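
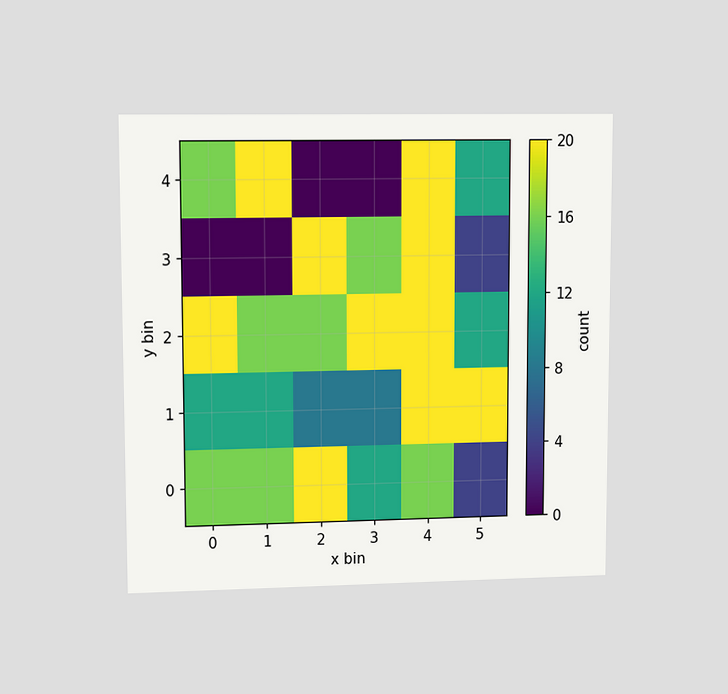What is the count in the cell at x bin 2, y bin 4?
0

The chart is viewed at a slight angle. Matching the cell (2, 4) against the colorbar gives 0.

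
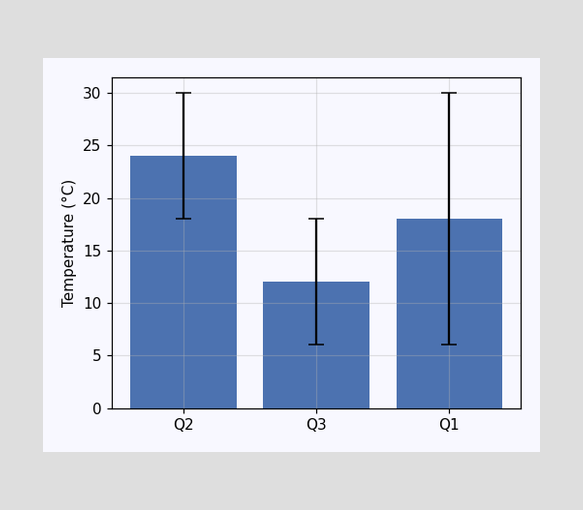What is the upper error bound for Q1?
The Q1 bar's upper whisker reaches 30°C.

30°C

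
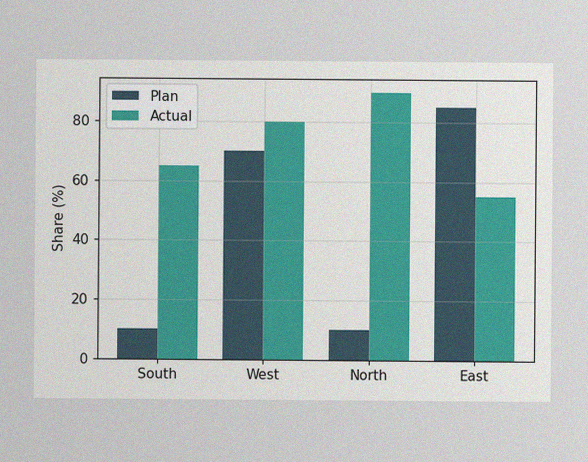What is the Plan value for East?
The image has some photo noise and uneven lighting. The Plan bar at East reaches 85% on the y-axis.

85%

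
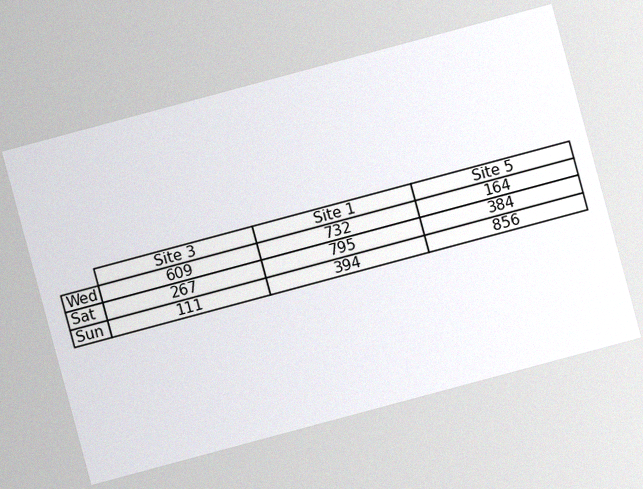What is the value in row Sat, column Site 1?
795

The chart is tilted about 15° counter-clockwise, with some photo noise. The (Sat, Site 1) cell reads 795.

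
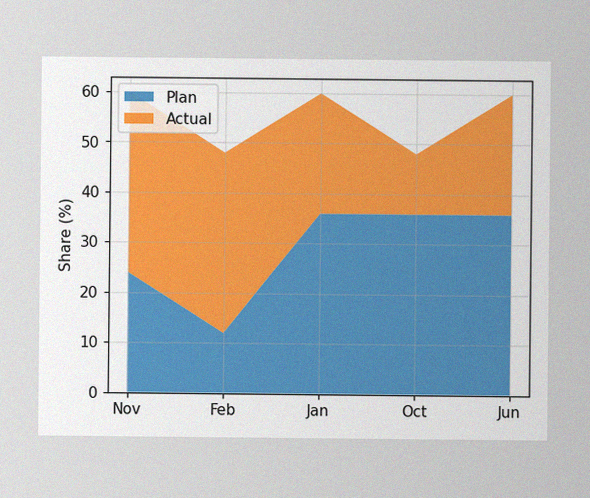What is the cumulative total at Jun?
The image has some photo noise and uneven lighting. The stacked total at Jun reaches 60%.

60%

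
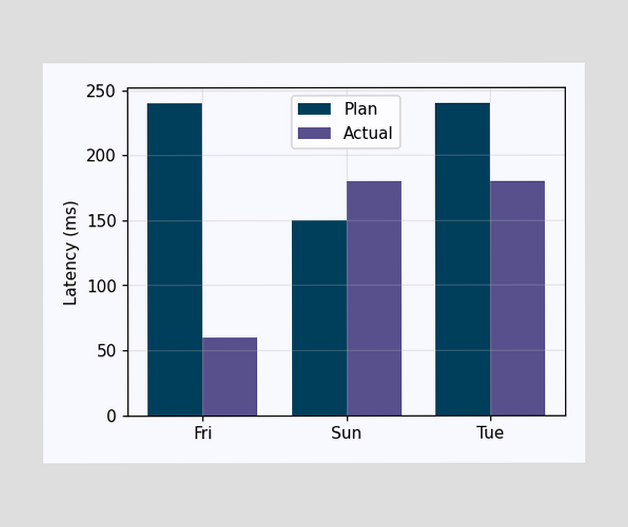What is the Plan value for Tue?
The Plan bar at Tue reaches 240ms on the y-axis.

240ms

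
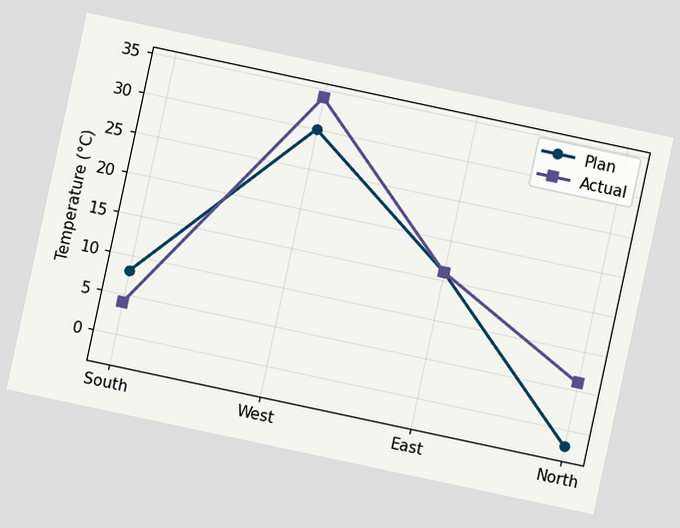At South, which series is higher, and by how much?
Plan, by 4°C

The chart is tilted about 12° clockwise. At South, Plan sits above the other line by 4°C.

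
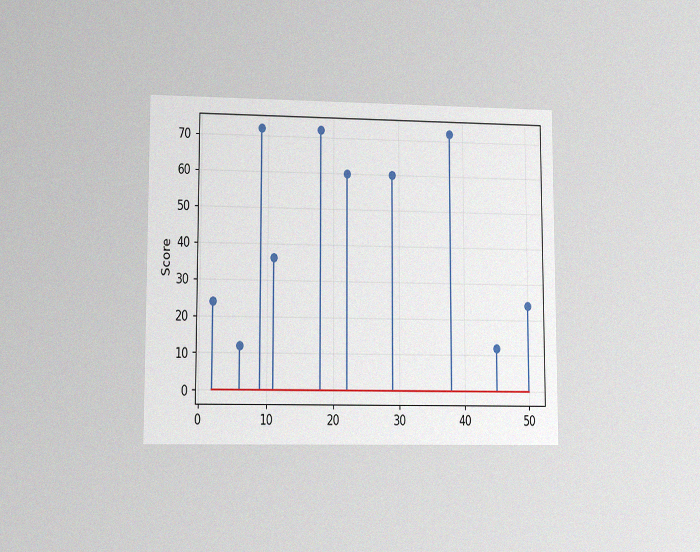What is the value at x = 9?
72

The chart is viewed at a slight angle, with some photo noise. The stem at x=9 reaches 72.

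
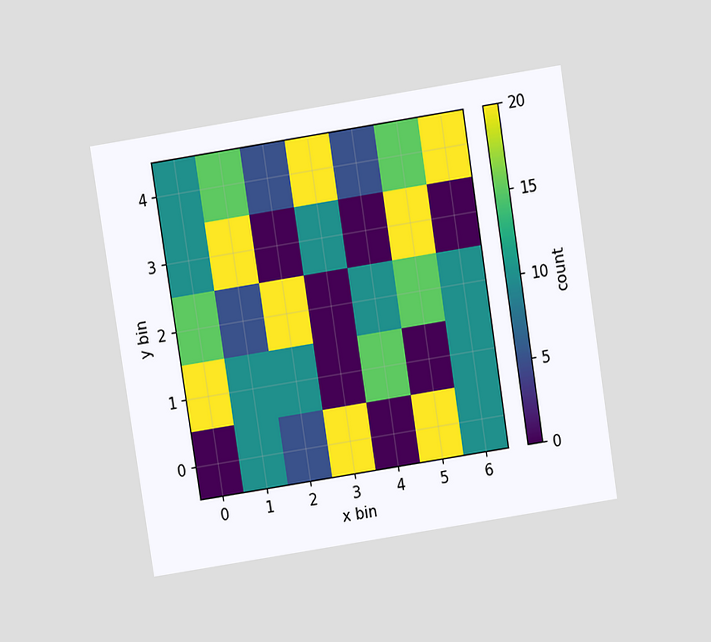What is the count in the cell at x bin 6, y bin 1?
The chart is tilted about 9° counter-clockwise and viewed slightly from above. Matching the cell (6, 1) against the colorbar gives 10.

10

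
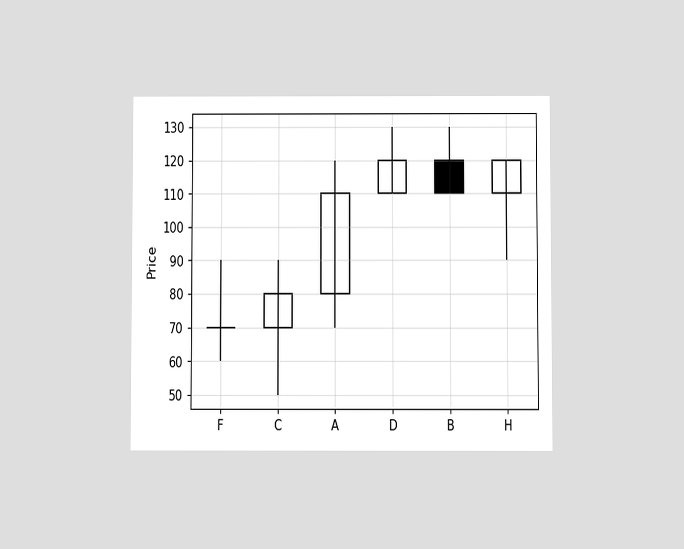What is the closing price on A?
The chart is viewed at a slight angle. The A candle closes at 110.

110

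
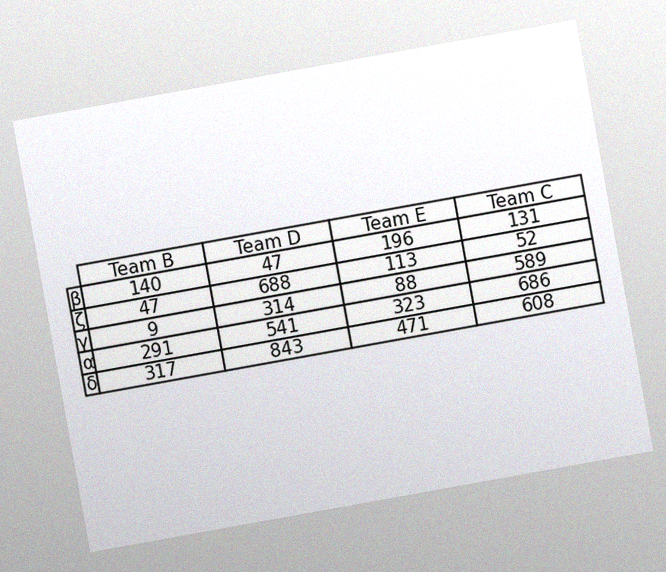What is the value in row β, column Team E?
The chart is tilted about 10° counter-clockwise, with some photo noise. The (β, Team E) cell reads 196.

196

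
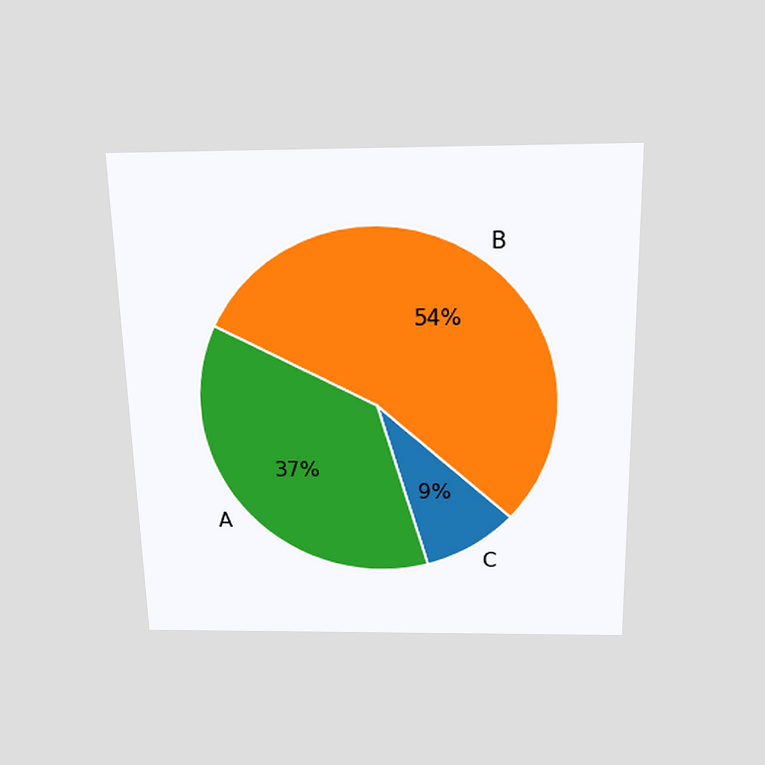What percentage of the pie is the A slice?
37%

The chart is viewed slightly from above. The A slice takes up 37% of the pie.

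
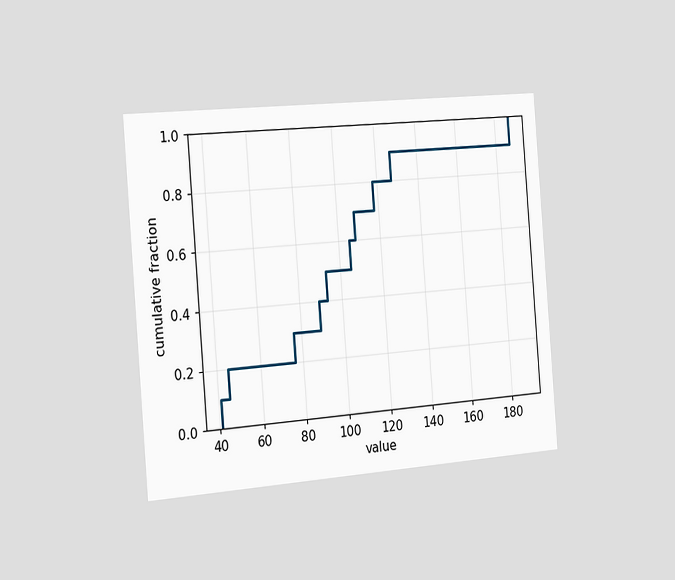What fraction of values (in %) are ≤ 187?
100%

The chart is tilted about 4° counter-clockwise and viewed slightly from the left. At x=187 the ECDF step is at 100%.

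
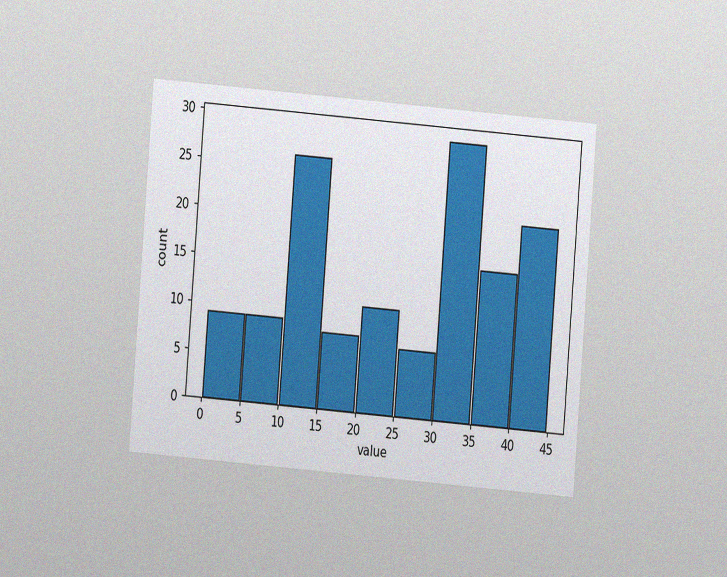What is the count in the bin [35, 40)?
16

The chart is tilted about 5° clockwise and viewed at a slight angle, with some photo noise. The [35, 40) bin has height 16.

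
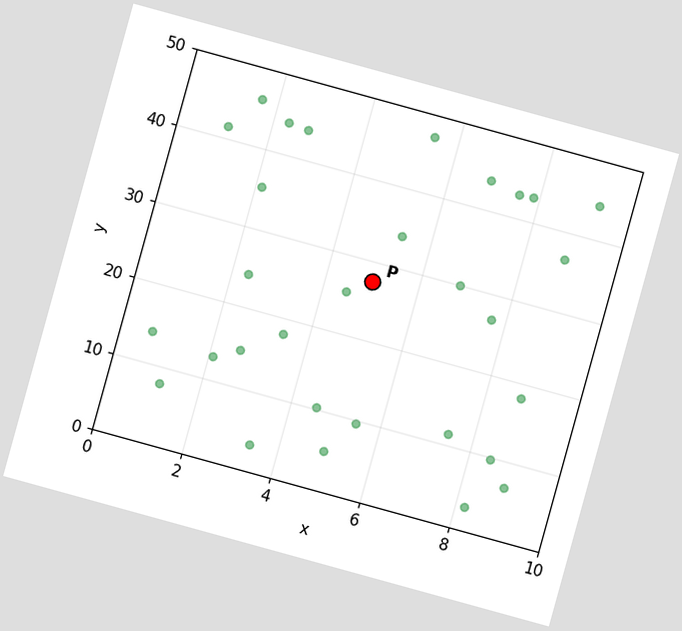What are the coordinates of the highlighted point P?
The chart is tilted about 15° clockwise. Following the gridlines from P to each axis, P sits at (5, 27.5).

(5, 27.5)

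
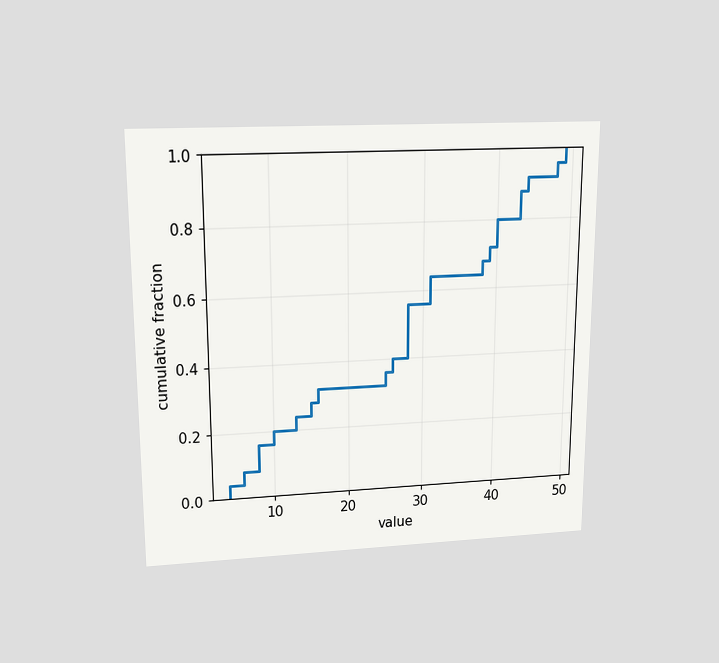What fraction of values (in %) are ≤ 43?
88%

The chart is viewed slightly from above. At x=43 the ECDF step is at 88%.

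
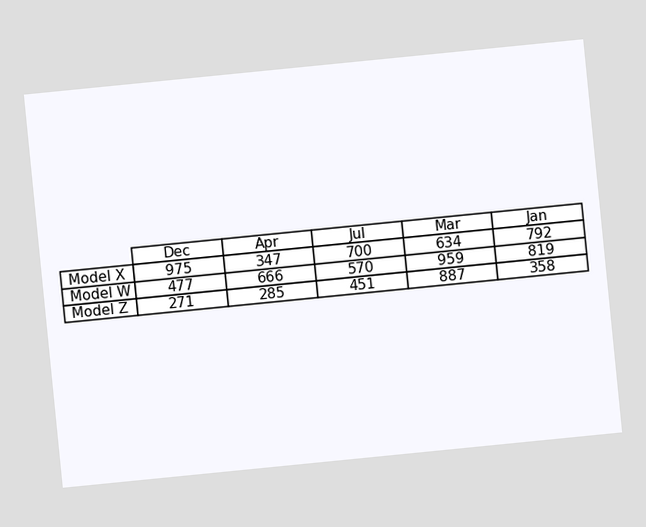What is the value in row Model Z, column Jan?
358

The chart is tilted about 6° counter-clockwise. The (Model Z, Jan) cell reads 358.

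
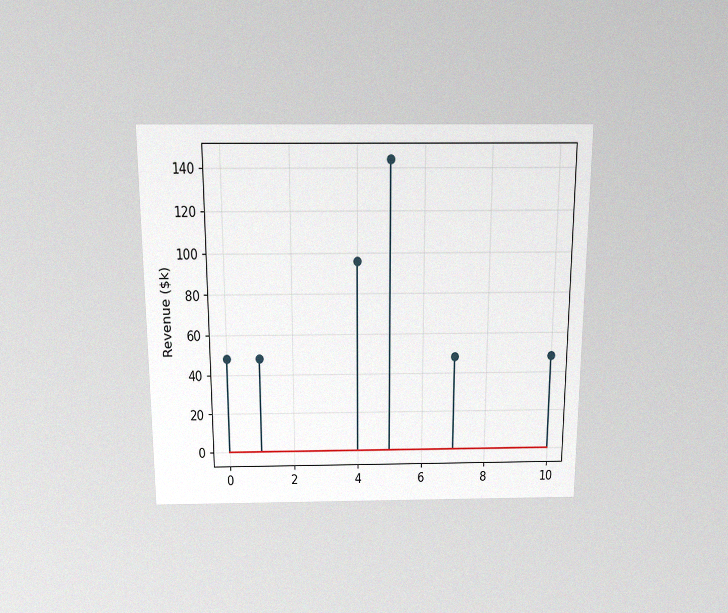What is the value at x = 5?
The chart is viewed slightly from above, with some photo noise. The stem at x=5 reaches $144k.

$144k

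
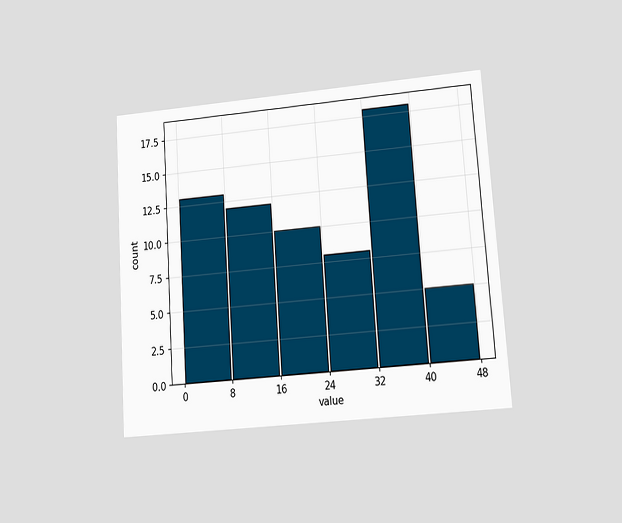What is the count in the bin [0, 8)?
The chart is tilted about 4° counter-clockwise and viewed at a slight angle. The [0, 8) bin has height 13.

13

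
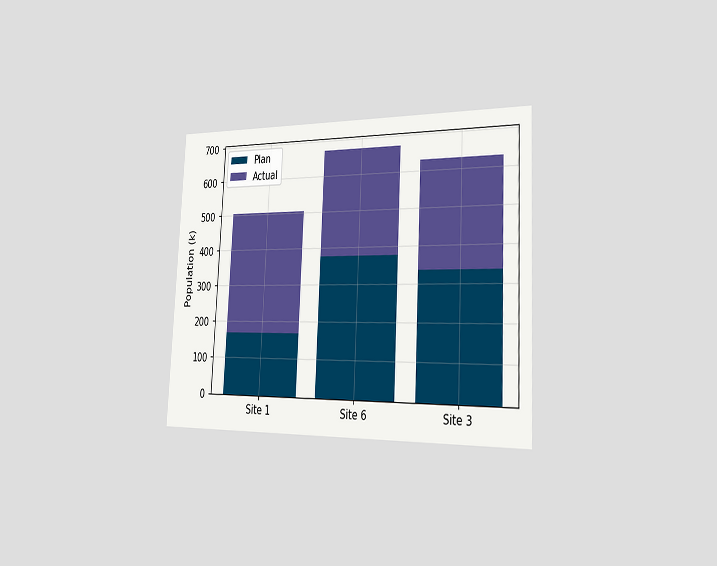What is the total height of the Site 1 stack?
The chart is tilted about 3° clockwise and viewed slightly from the right. The Site 1 stack's top reaches 504k on the y-axis.

504k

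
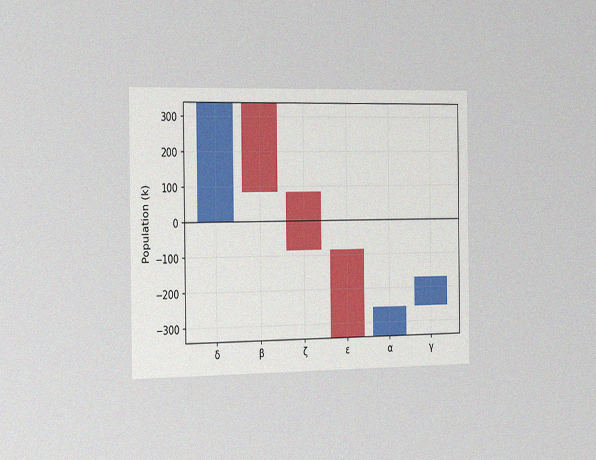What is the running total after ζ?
The chart is viewed slightly from the left, with some photo noise. After ζ the running total reaches -85k.

-85k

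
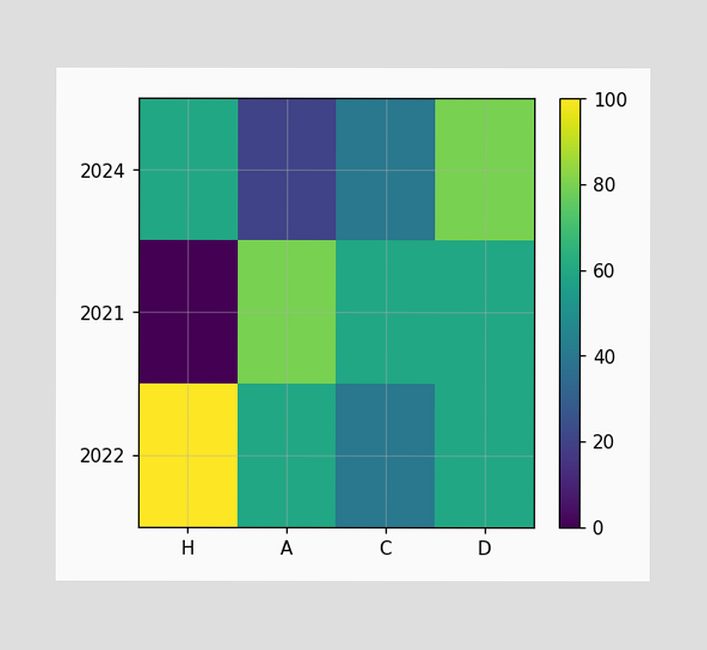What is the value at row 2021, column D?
Matching cell (2021, D) against the colorbar gives 60.

60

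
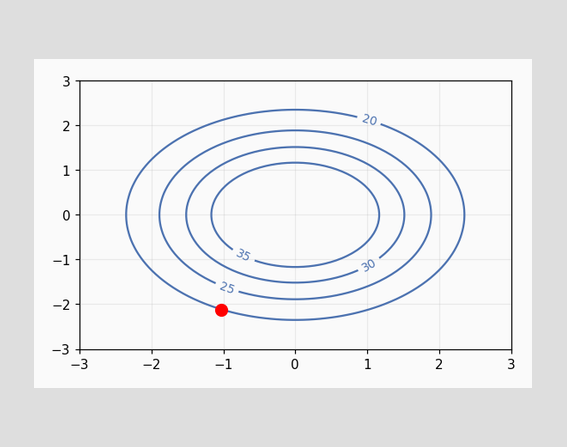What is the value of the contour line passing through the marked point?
20

The marked point sits on the contour labelled 20.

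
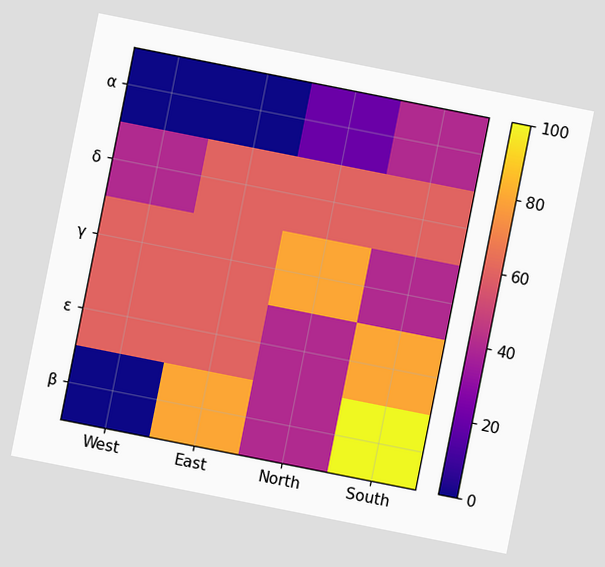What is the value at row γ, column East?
60

The chart is tilted about 11° clockwise. Matching cell (γ, East) against the colorbar gives 60.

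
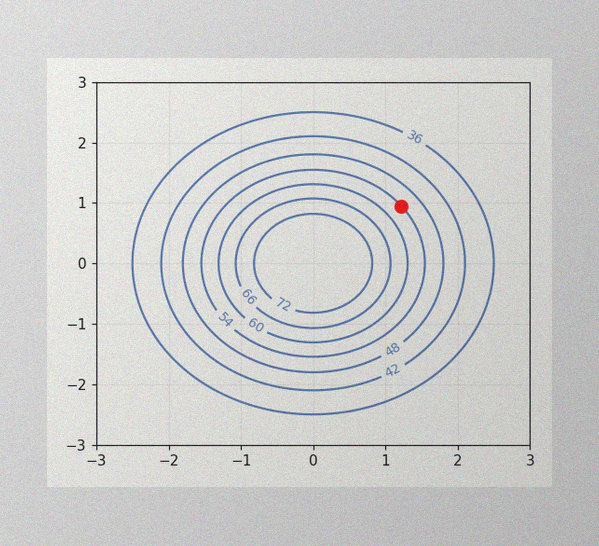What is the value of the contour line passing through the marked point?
54

The image has some photo noise and uneven lighting. The marked point sits on the contour labelled 54.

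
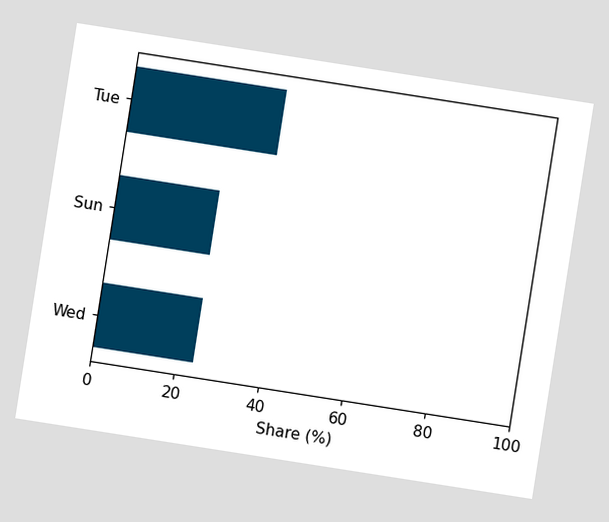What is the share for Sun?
The chart is tilted about 9° clockwise. Reading along the chart's x-axis, the Sun bar reaches 24%.

24%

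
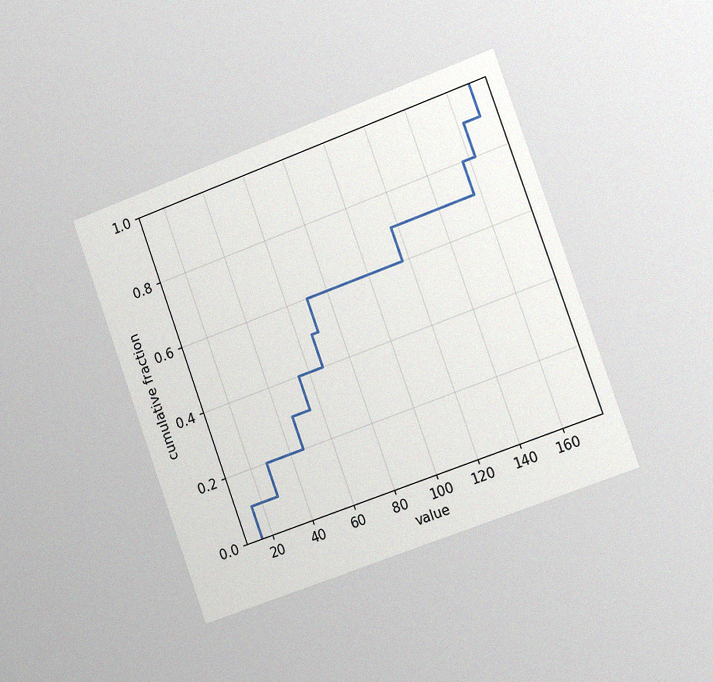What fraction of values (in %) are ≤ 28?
The chart is tilted about 20° counter-clockwise and viewed slightly from the right, with some photo noise. At x=28 the ECDF step is at 20%.

20%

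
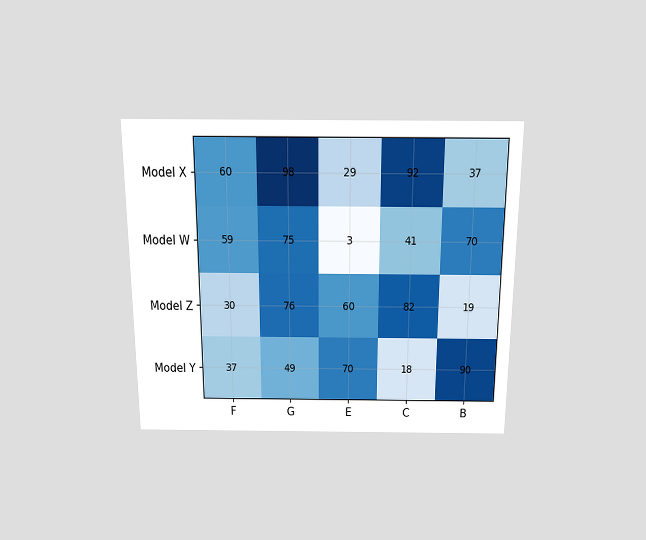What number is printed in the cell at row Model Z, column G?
76

The chart is viewed slightly from above. The (Model Z, G) cell reads 76.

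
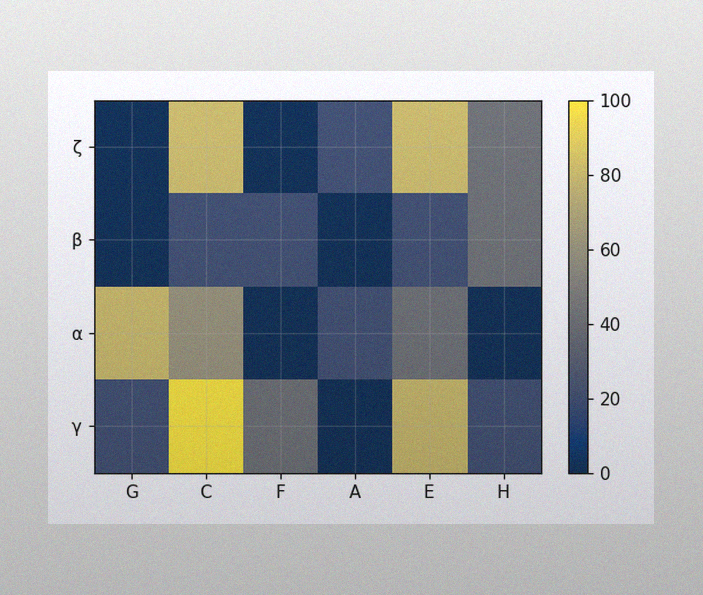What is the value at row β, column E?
The image has some photo noise and uneven lighting. Matching cell (β, E) against the colorbar gives 20.

20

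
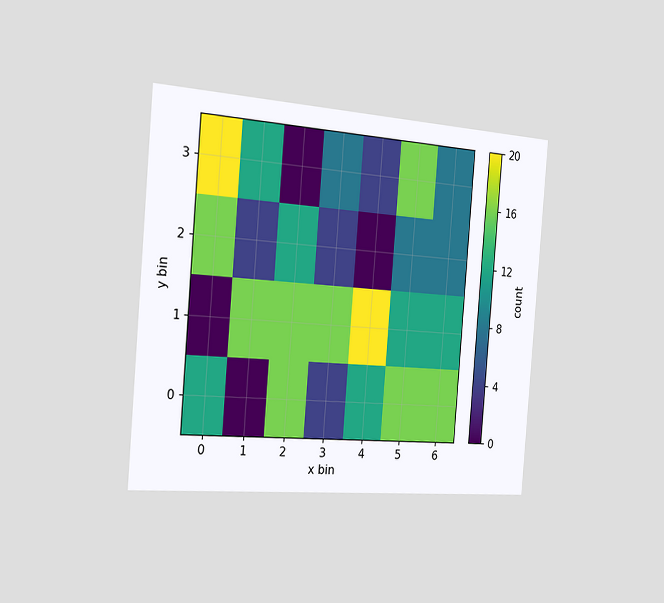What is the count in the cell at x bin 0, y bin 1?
The chart is tilted about 5° clockwise and viewed slightly from the left. Matching the cell (0, 1) against the colorbar gives 0.

0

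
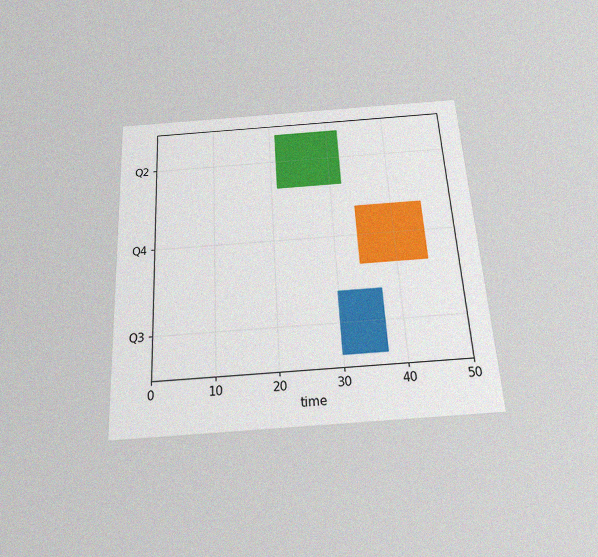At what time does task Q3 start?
The chart is tilted about 3° counter-clockwise and viewed slightly from below, with some photo noise. The Q3 bar begins at t=30.

30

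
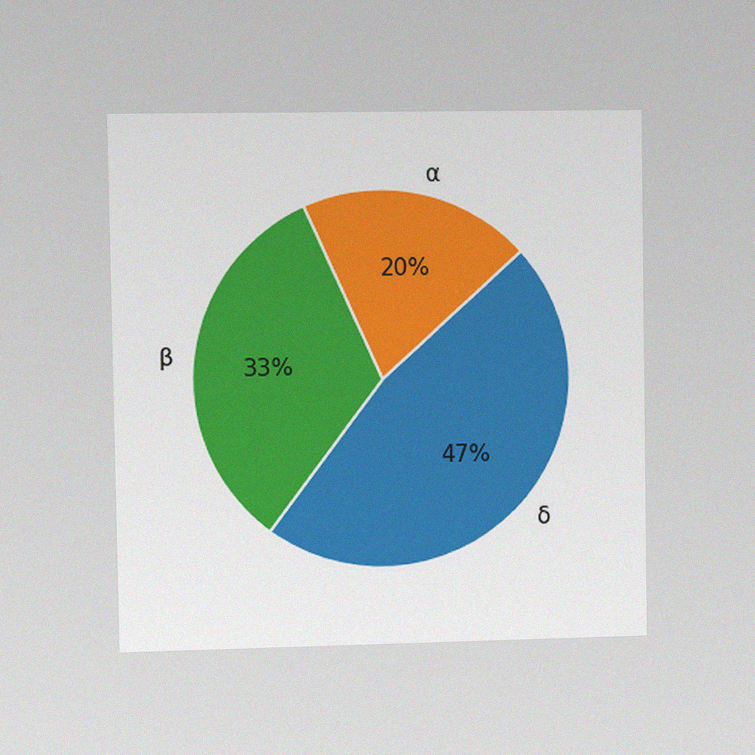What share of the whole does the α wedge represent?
20%

The chart is viewed slightly from the left, with some photo noise. The α slice takes up 20% of the pie.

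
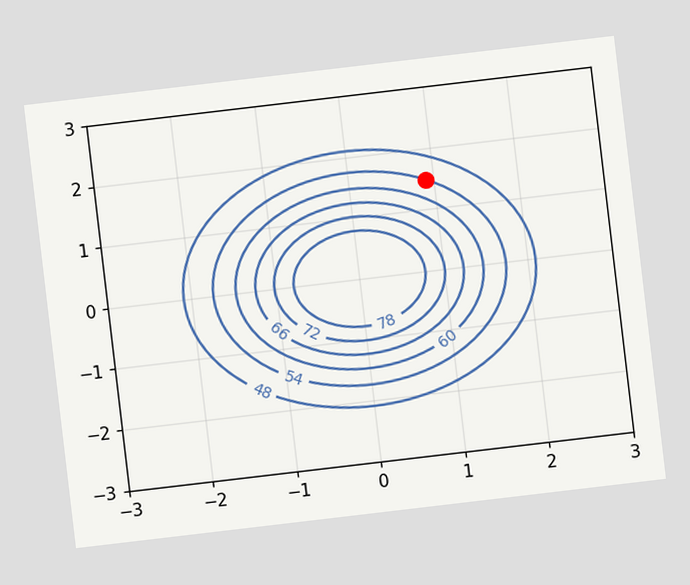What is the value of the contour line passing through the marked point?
The chart is tilted about 7° counter-clockwise. The marked point sits on the contour labelled 54.

54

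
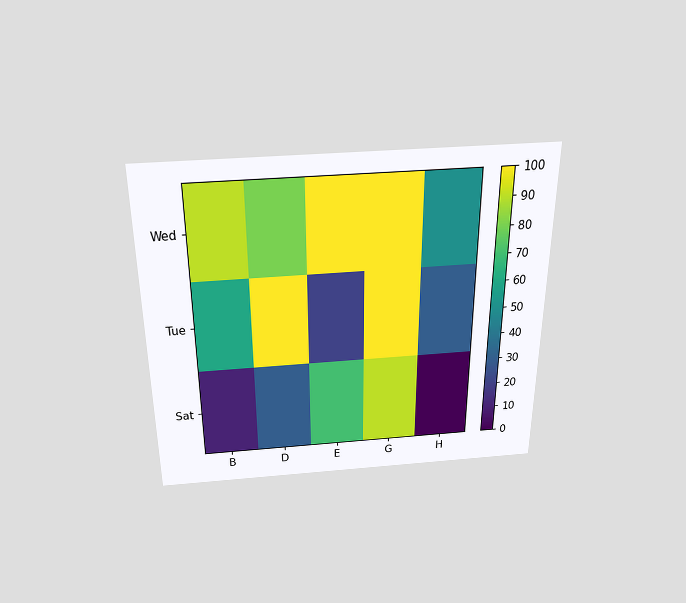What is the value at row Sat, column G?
The chart is viewed slightly from above. Matching cell (Sat, G) against the colorbar gives 90.

90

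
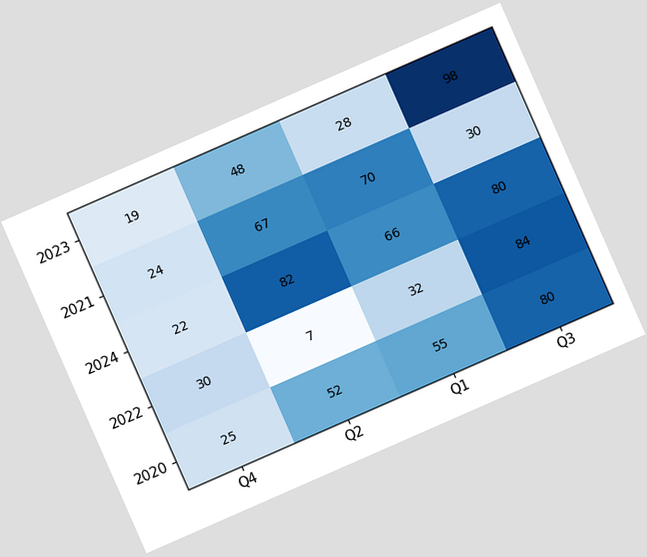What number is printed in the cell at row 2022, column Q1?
32

The chart is tilted about 24° counter-clockwise. The (2022, Q1) cell reads 32.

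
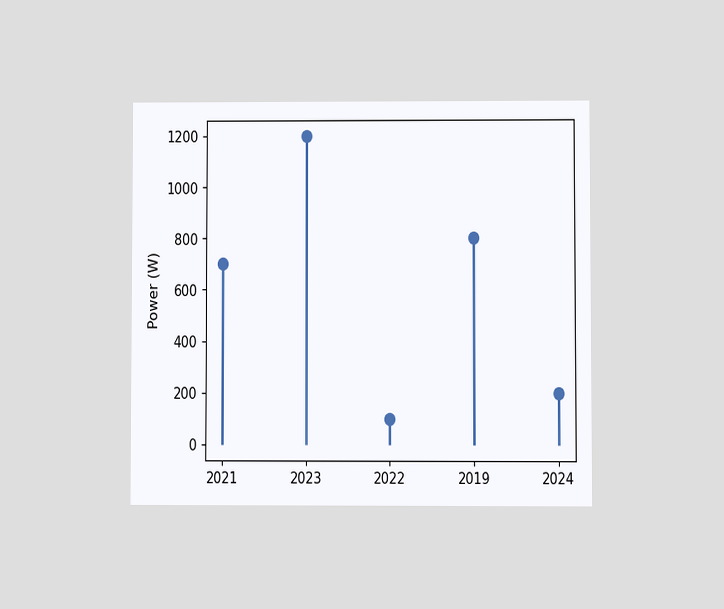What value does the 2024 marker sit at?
The chart is viewed at a slight angle. The 2024 marker sits at 200W.

200W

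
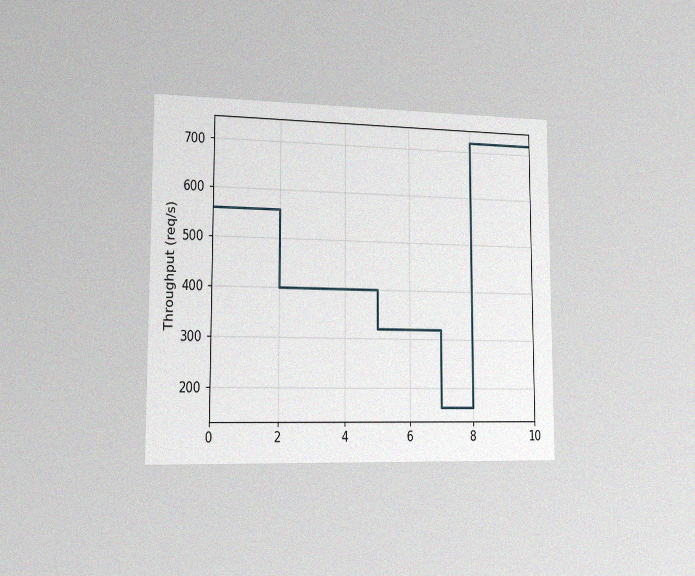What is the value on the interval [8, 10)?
The chart is viewed slightly from the left, with some photo noise. On [8, 10) the step sits at 720req/s.

720req/s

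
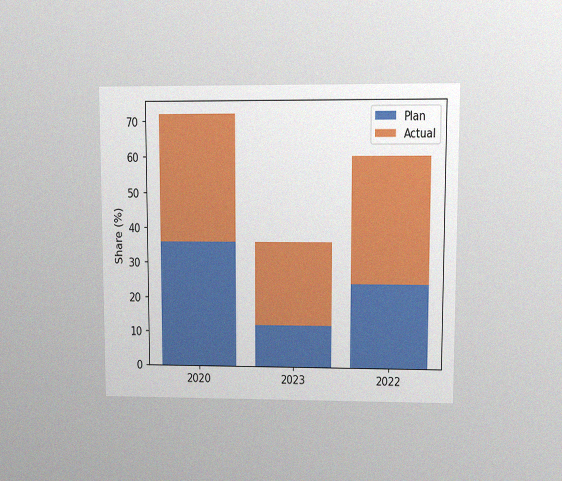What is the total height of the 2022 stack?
60%

The chart is viewed at a slight angle, with some photo noise. The 2022 stack's top reaches 60% on the y-axis.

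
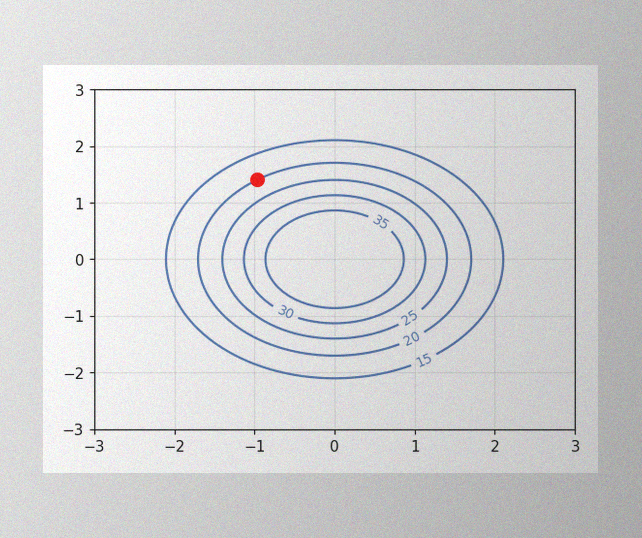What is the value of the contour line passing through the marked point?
The image has some photo noise and uneven lighting. The marked point sits on the contour labelled 20.

20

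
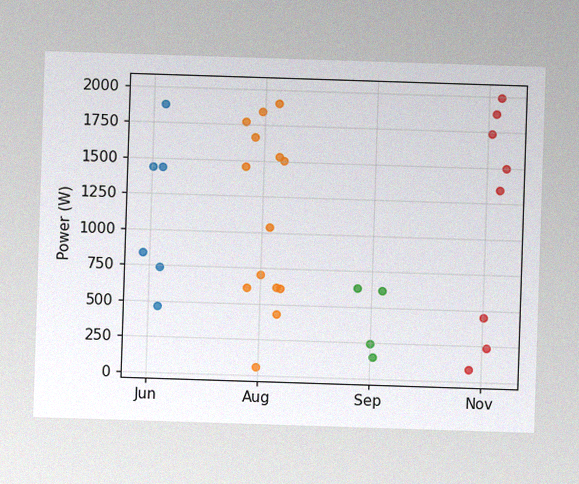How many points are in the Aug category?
14

The image has some photo noise and uneven lighting. Counting the markers in the Aug column gives 14.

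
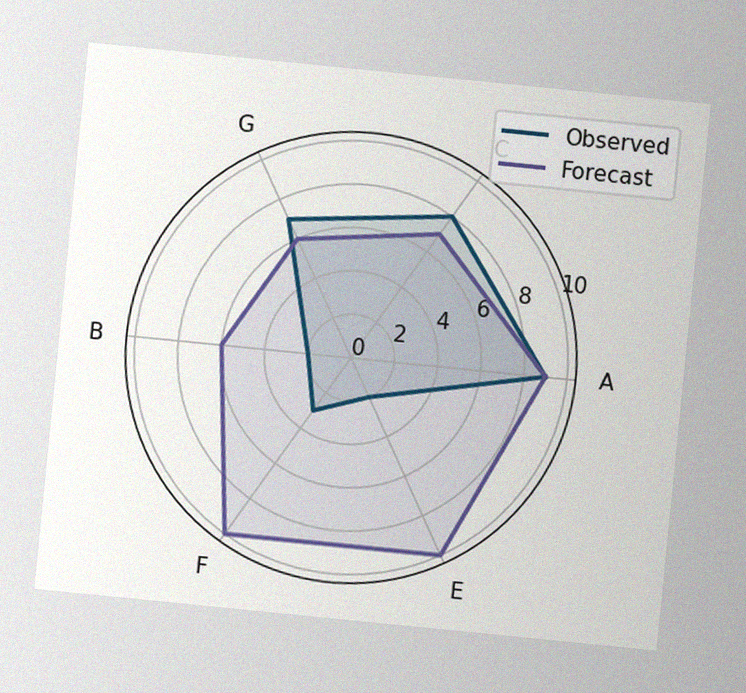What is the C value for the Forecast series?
7

The chart is tilted about 6° clockwise, with some photo noise. On the C axis, Forecast reaches 7.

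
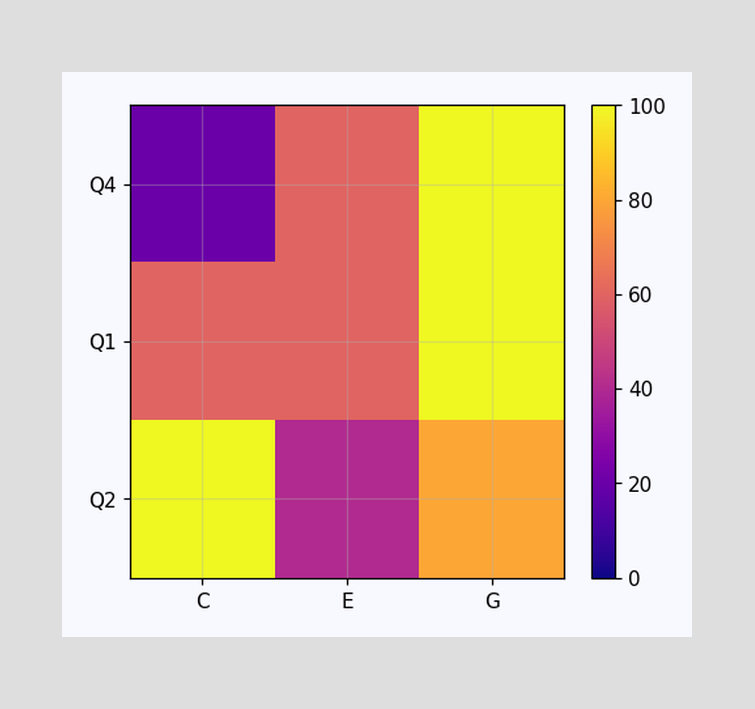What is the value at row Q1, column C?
60

Matching cell (Q1, C) against the colorbar gives 60.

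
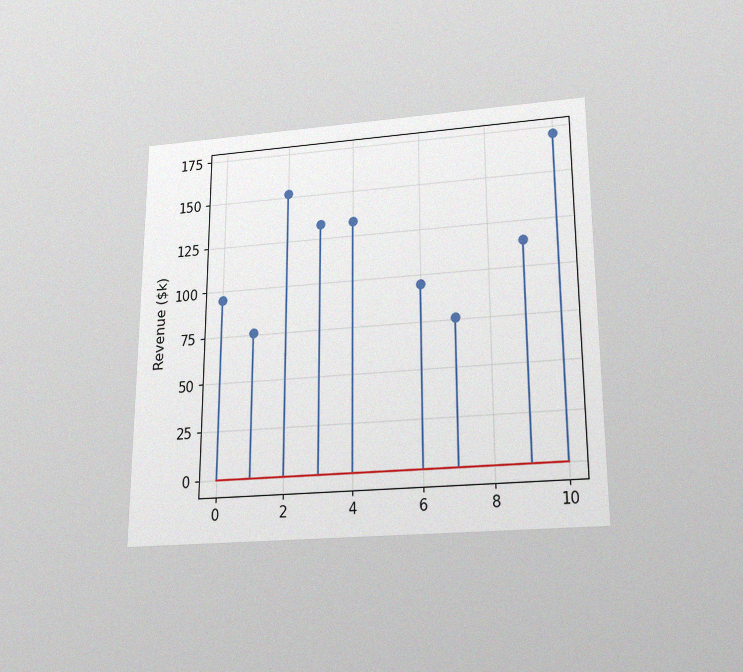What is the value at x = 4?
$133k

The chart is viewed slightly from below, with some photo noise. The stem at x=4 reaches $133k.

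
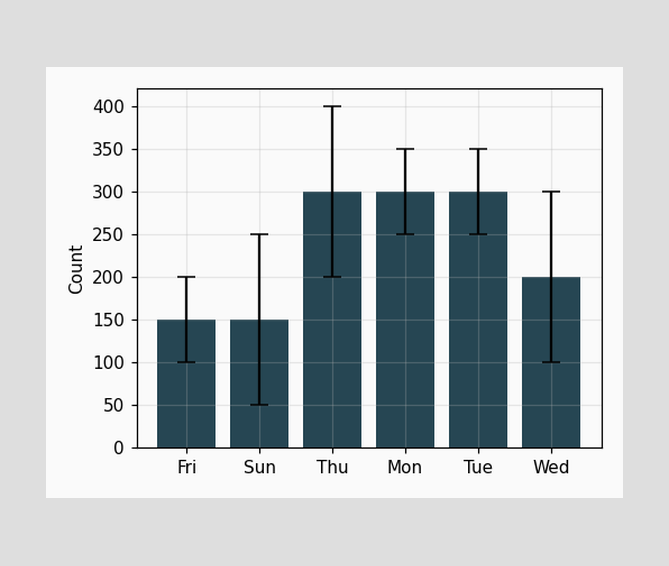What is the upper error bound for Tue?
The Tue bar's upper whisker reaches 350.

350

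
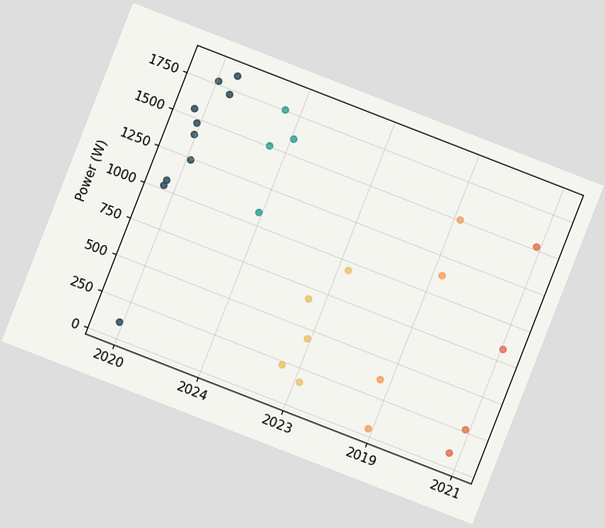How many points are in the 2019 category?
The chart is tilted about 21° clockwise. Counting the markers in the 2019 column gives 4.

4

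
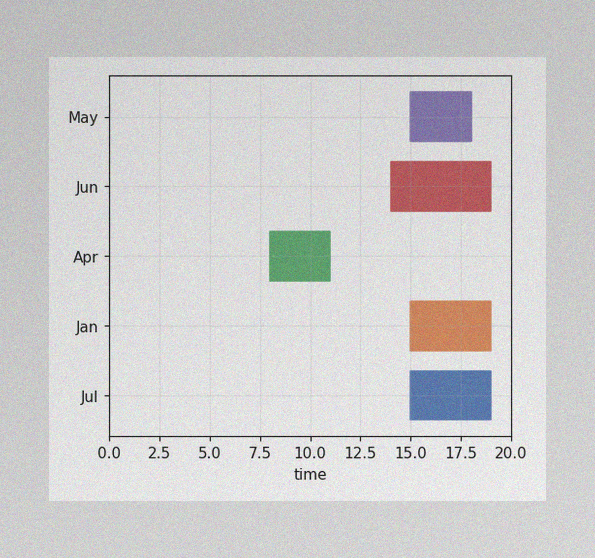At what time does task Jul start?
The image has some photo noise and uneven lighting. The Jul bar begins at t=15.

15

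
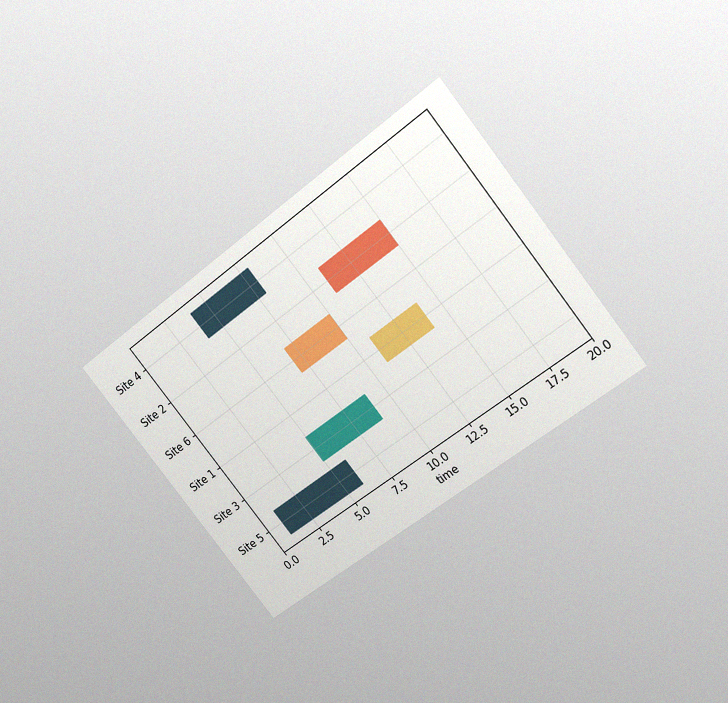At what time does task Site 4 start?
The chart is tilted about 39° counter-clockwise and viewed slightly from above, with some photo noise. The Site 4 bar begins at t=4.

4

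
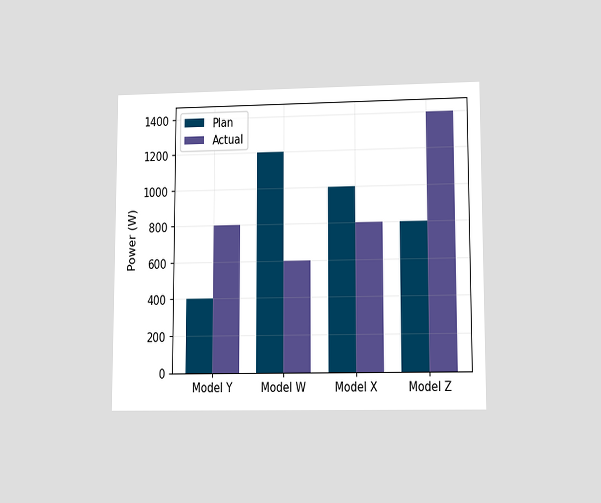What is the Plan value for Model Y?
The chart is viewed at a slight angle. The Plan bar at Model Y reaches 400W on the y-axis.

400W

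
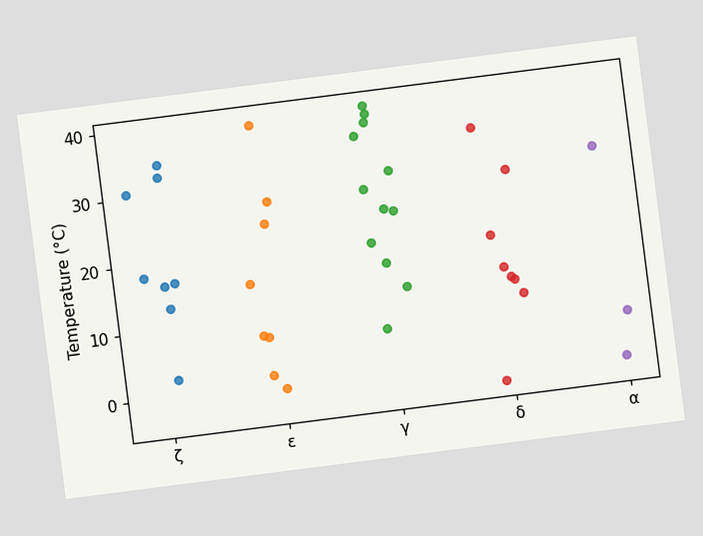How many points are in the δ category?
The chart is tilted about 7° counter-clockwise. Counting the markers in the δ column gives 8.

8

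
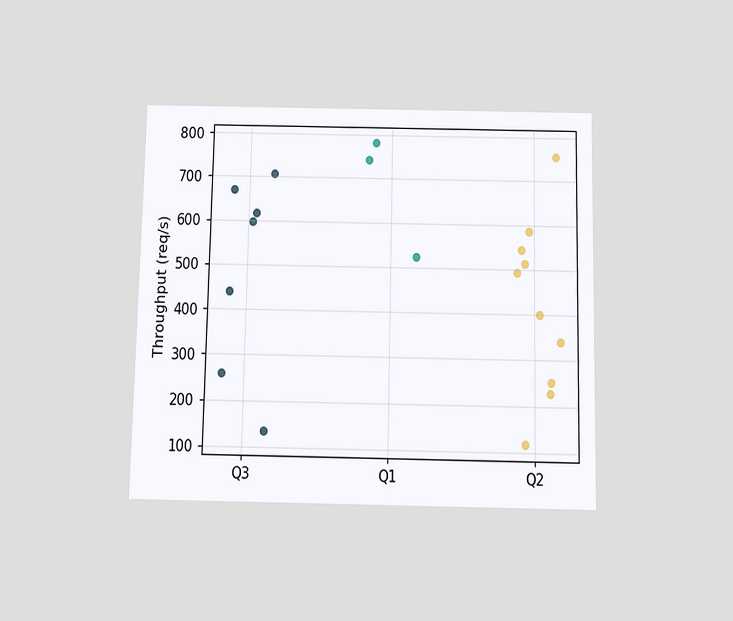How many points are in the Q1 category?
3

The chart is viewed slightly from below. Counting the markers in the Q1 column gives 3.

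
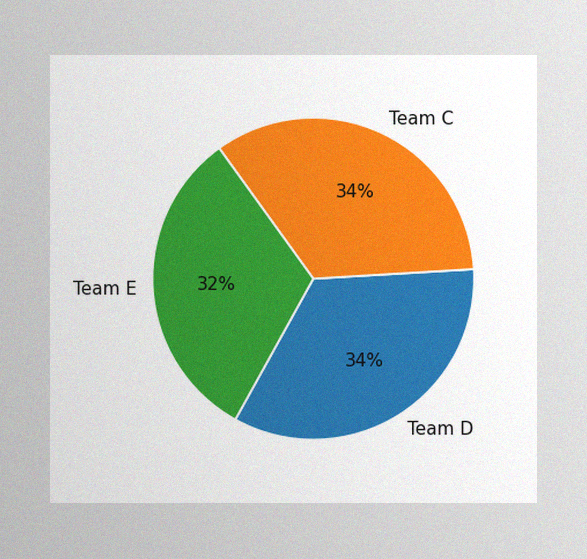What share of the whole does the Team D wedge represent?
34%

The image has some photo noise and uneven lighting. The Team D slice takes up 34% of the pie.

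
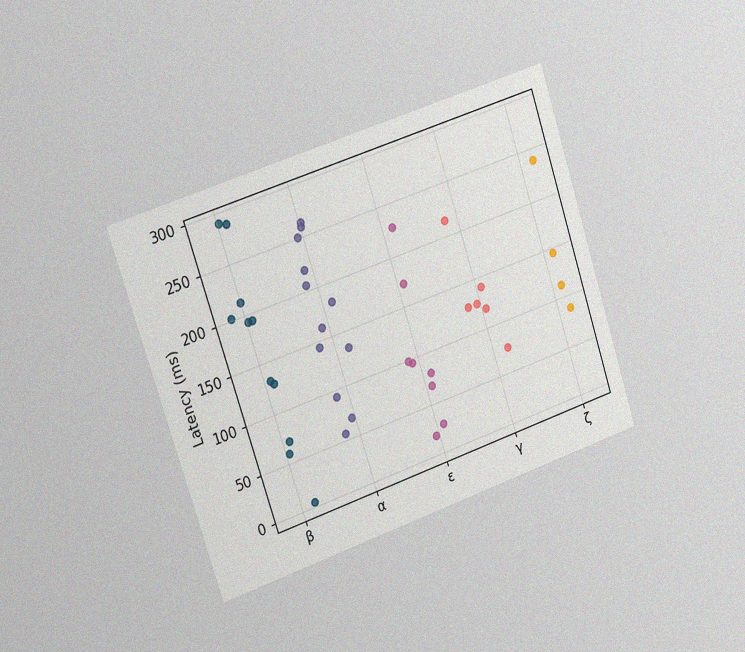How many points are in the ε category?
8

The chart is tilted about 18° counter-clockwise and viewed slightly from the left, with some photo noise. Counting the markers in the ε column gives 8.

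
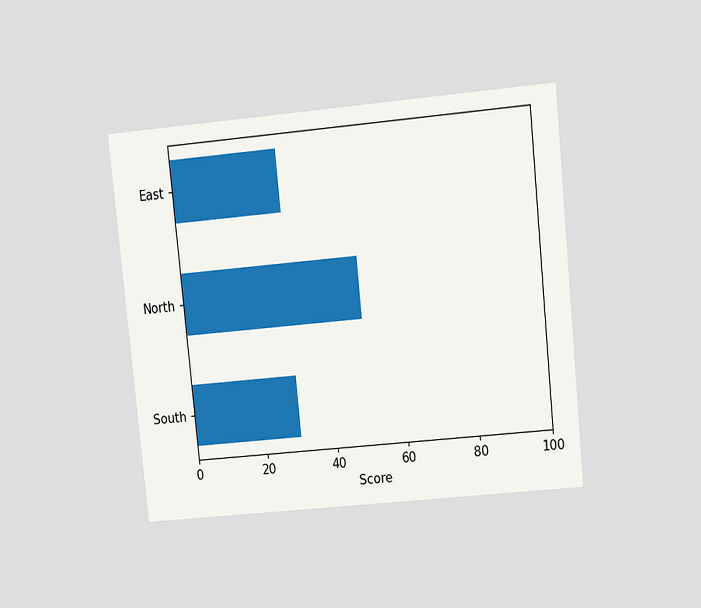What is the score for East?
30

The chart is tilted about 6° counter-clockwise and viewed at a slight angle. Reading along the chart's x-axis, the East bar reaches 30.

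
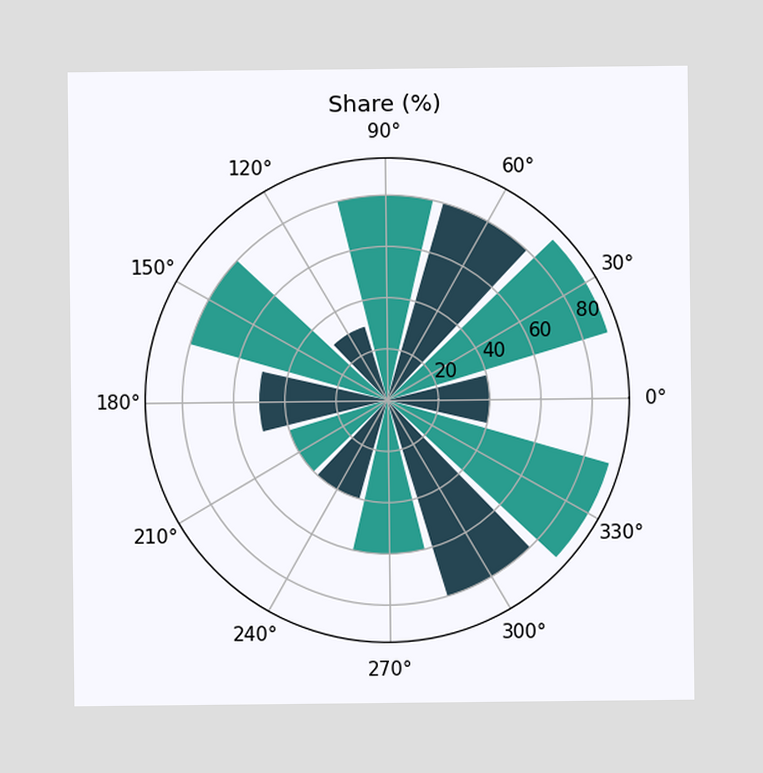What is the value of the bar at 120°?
30%

The bar at 120° reaches 30% on the radial axis.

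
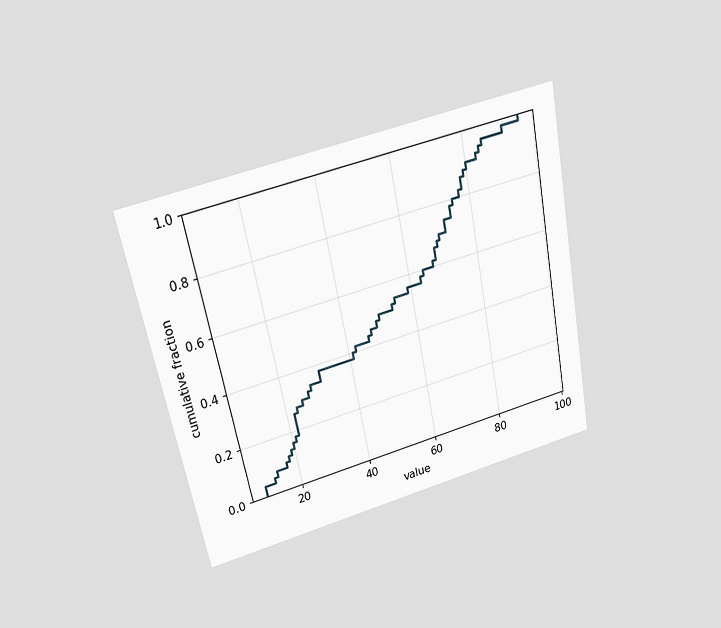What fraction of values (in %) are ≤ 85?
The chart is tilted about 11° counter-clockwise and viewed slightly from above. At x=85 the ECDF step is at 96%.

96%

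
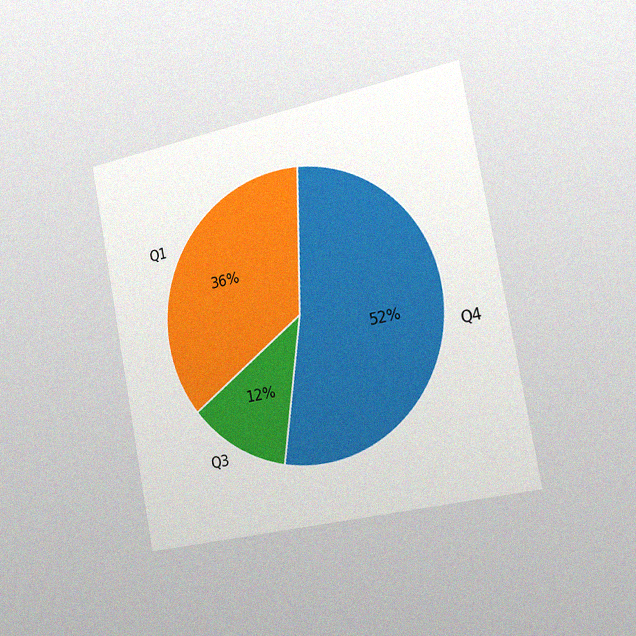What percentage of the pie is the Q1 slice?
The chart is tilted about 11° counter-clockwise and viewed slightly from the right, with some photo noise. The Q1 slice takes up 36% of the pie.

36%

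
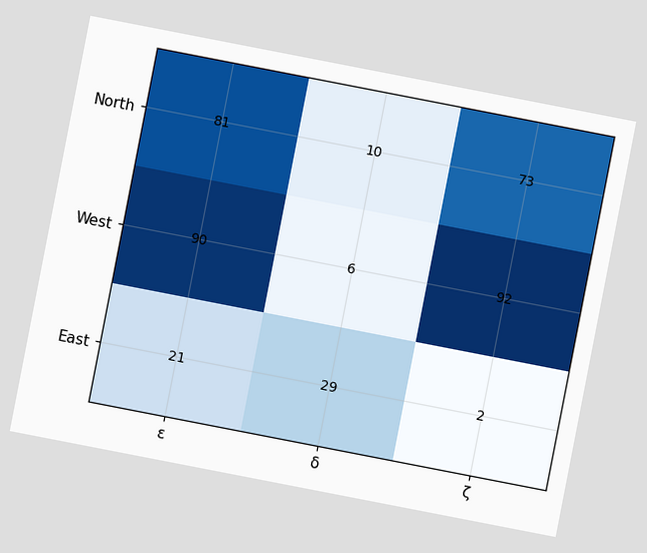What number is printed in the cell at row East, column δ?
29

The chart is tilted about 11° clockwise. The (East, δ) cell reads 29.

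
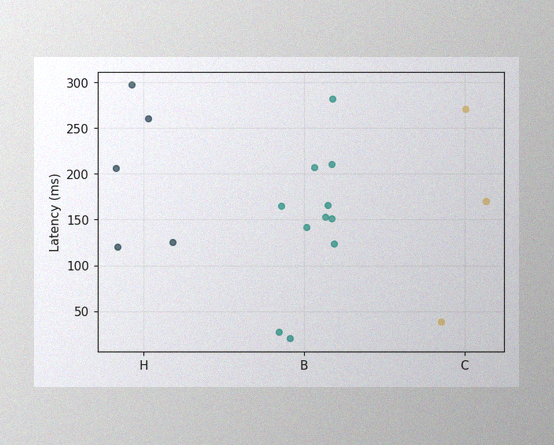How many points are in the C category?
The image has some photo noise and uneven lighting. Counting the markers in the C column gives 3.

3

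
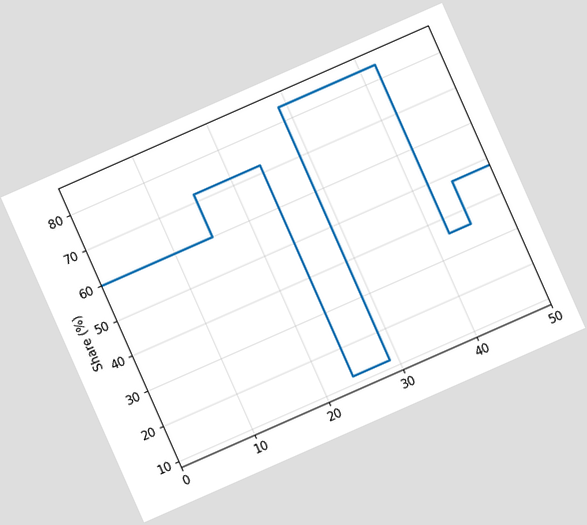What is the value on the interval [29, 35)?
84%

The chart is tilted about 24° counter-clockwise. On [29, 35) the step sits at 84%.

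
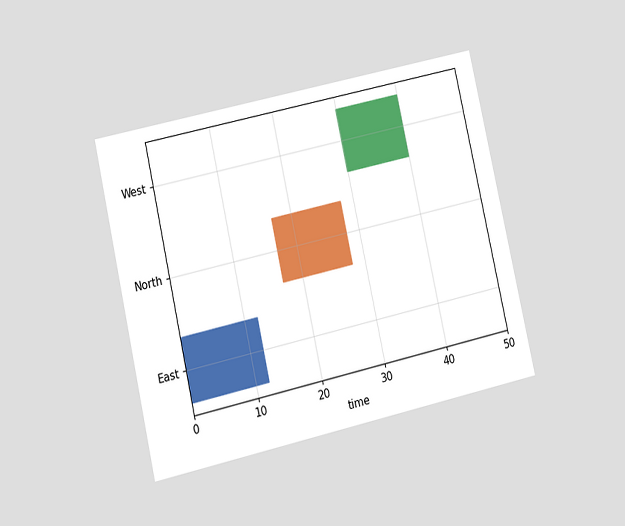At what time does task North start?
The chart is tilted about 13° counter-clockwise and viewed at a slight angle. The North bar begins at t=17.

17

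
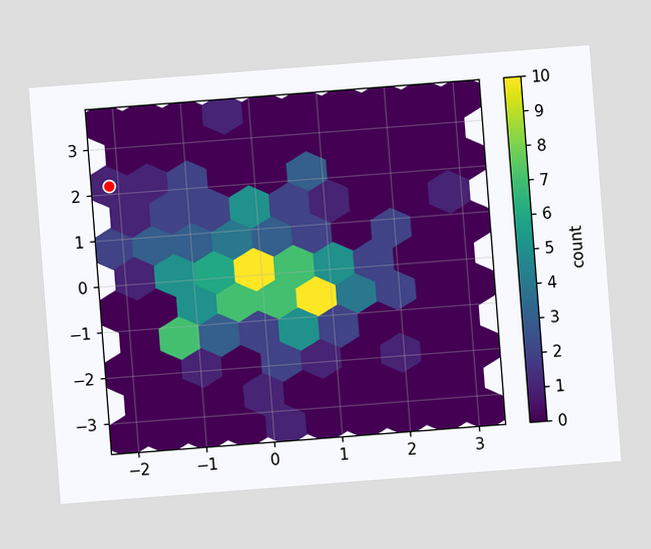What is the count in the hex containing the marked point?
The chart is tilted about 4° counter-clockwise. The marked hex reads 1 on the colorbar.

1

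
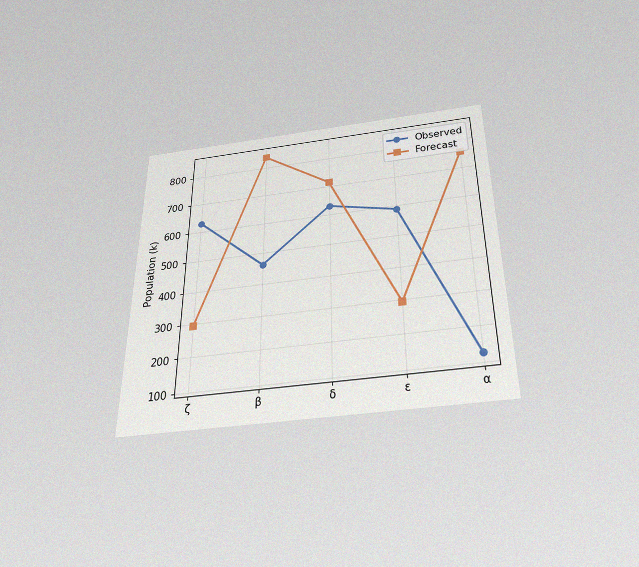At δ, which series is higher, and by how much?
The chart is viewed slightly from below, with some photo noise. At δ, Forecast sits above the other line by 84k.

Forecast, by 84k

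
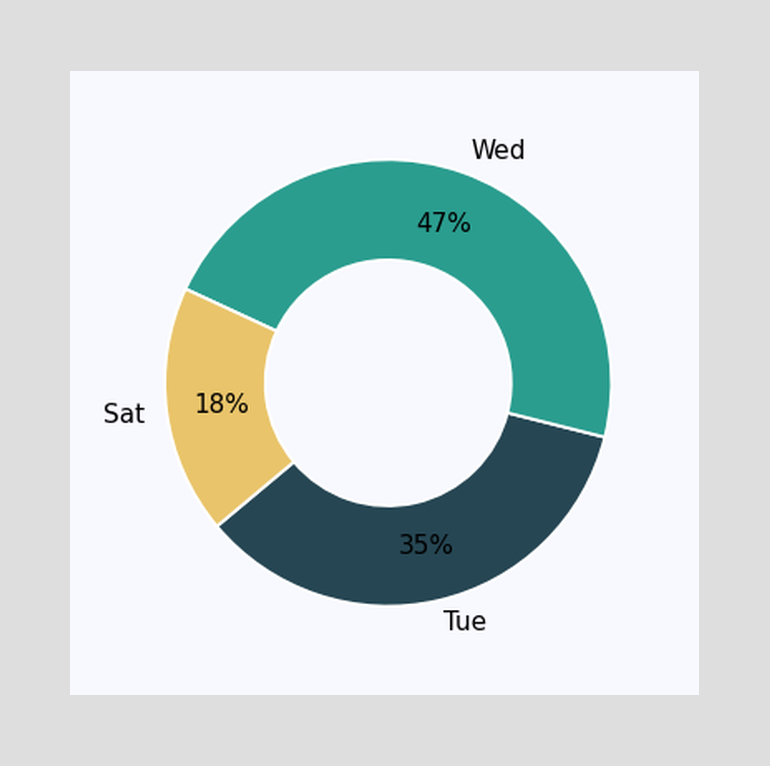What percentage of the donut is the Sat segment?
18%

The Sat segment takes up 18% of the ring.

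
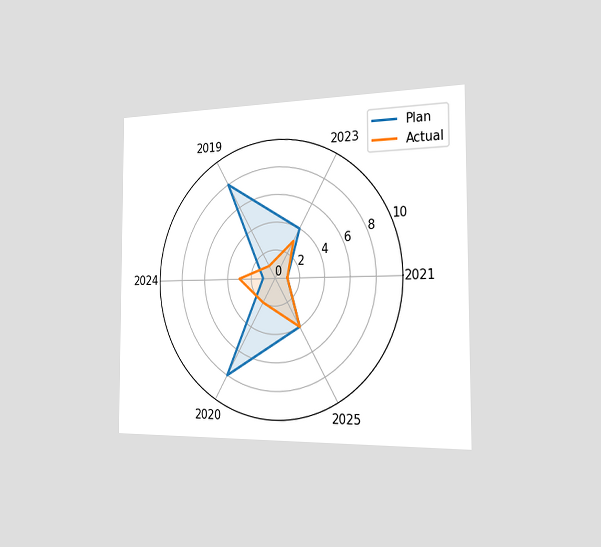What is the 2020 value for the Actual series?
2

The chart is viewed slightly from the right. On the 2020 axis, Actual reaches 2.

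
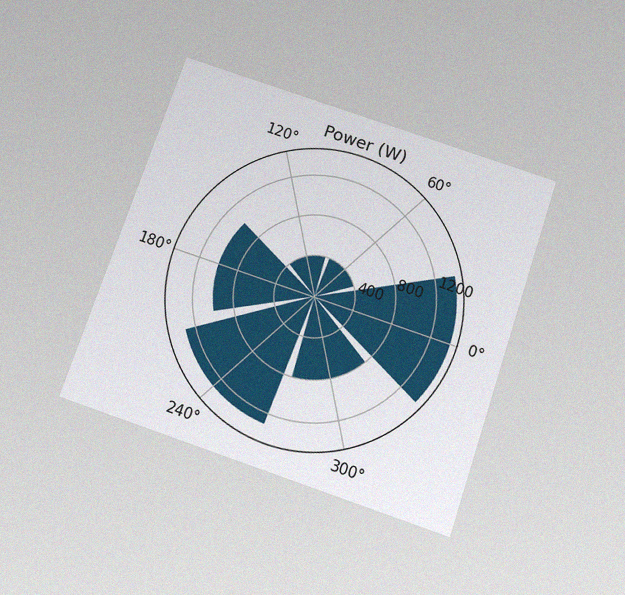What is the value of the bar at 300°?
The chart is tilted about 19° clockwise and viewed slightly from below, with some photo noise. The bar at 300° reaches 800W on the radial axis.

800W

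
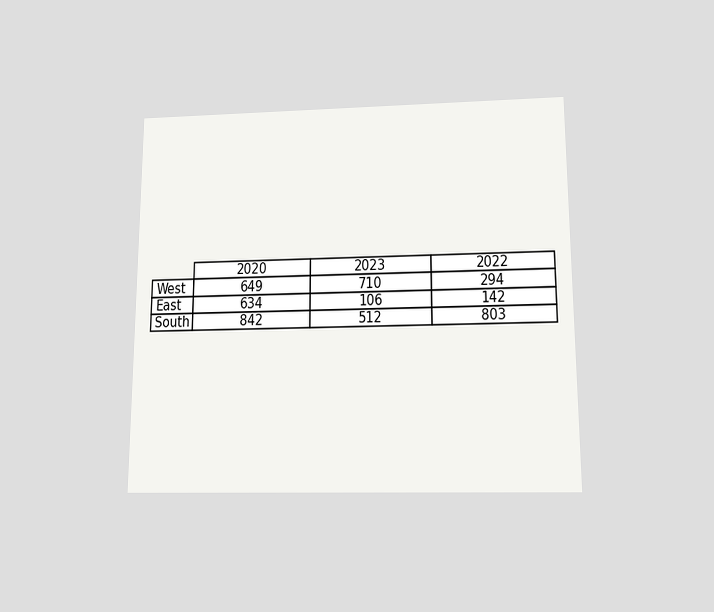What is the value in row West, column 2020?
649

The chart is viewed slightly from below. The (West, 2020) cell reads 649.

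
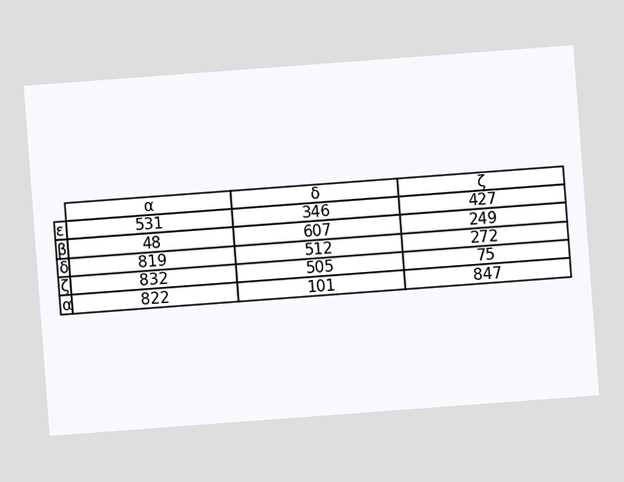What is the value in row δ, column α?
819

The chart is tilted about 4° counter-clockwise. The (δ, α) cell reads 819.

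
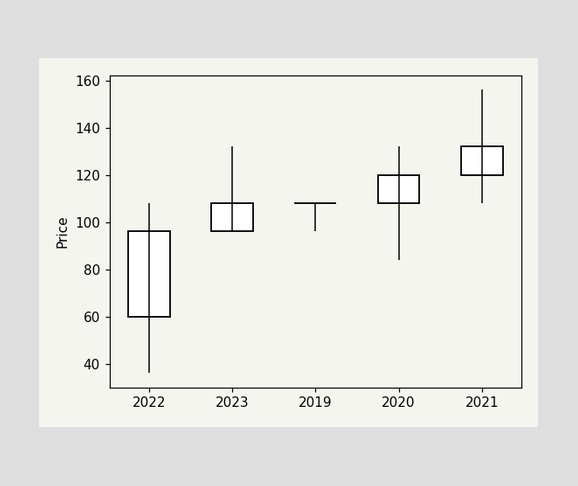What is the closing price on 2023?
108

The 2023 candle closes at 108.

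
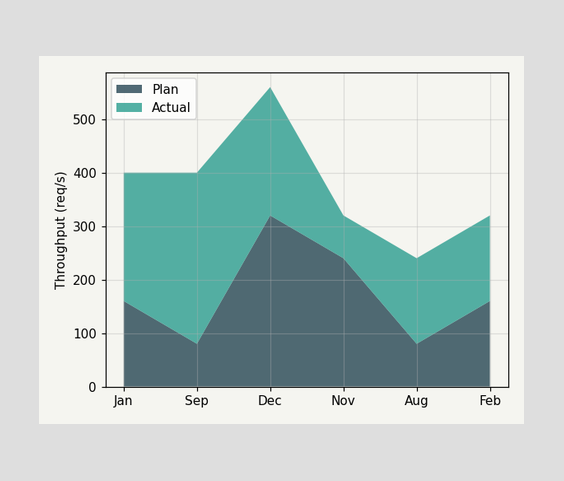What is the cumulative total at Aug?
240req/s

The stacked total at Aug reaches 240req/s.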